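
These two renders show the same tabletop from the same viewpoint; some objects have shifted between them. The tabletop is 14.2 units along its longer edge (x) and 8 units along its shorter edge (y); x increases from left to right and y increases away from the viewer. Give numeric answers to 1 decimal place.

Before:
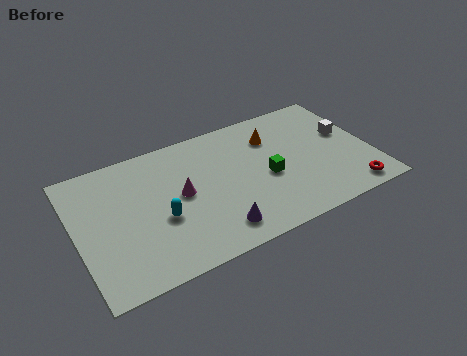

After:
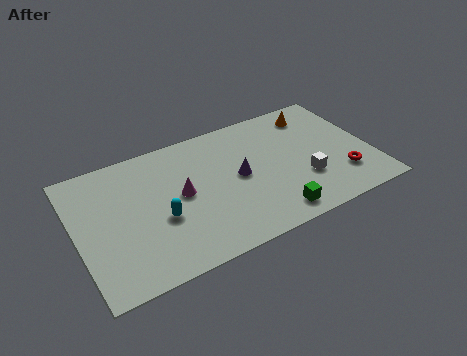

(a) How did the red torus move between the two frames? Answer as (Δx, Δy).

(-0.2, 1.1)

The red torus was at about (12.8, 1.0) and moved to about (12.6, 2.1).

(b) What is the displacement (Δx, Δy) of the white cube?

(-2.4, -2.1)

From the two frames, the white cube sits at roughly (13.2, 4.7) before and (10.8, 2.6) after.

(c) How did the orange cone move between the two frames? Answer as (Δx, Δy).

(2.2, 0.7)

The orange cone was at about (9.7, 5.9) and moved to about (11.9, 6.6).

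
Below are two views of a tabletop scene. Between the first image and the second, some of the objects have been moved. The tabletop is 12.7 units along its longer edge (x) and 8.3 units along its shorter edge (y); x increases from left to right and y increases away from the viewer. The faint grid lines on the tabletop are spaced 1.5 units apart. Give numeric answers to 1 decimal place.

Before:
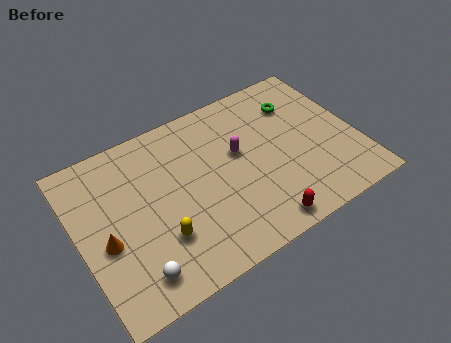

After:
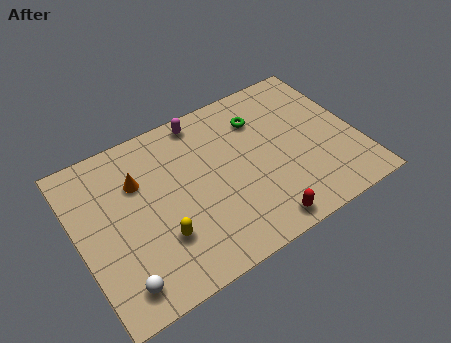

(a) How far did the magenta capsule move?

2.8

The magenta capsule was near (7.4, 4.9) before and (6.1, 7.4) after, so it travelled √(1.3² + 2.5²) ≈ 2.8 units.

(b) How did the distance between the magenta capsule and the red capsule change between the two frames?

+2.7

They were about 4.0 units apart before and 6.7 after — 2.7 units further apart.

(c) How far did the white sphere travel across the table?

0.7

The white sphere was near (2.1, 1.4) before and (1.4, 1.3) after, so it travelled √(0.7² + 0.1²) ≈ 0.7 units.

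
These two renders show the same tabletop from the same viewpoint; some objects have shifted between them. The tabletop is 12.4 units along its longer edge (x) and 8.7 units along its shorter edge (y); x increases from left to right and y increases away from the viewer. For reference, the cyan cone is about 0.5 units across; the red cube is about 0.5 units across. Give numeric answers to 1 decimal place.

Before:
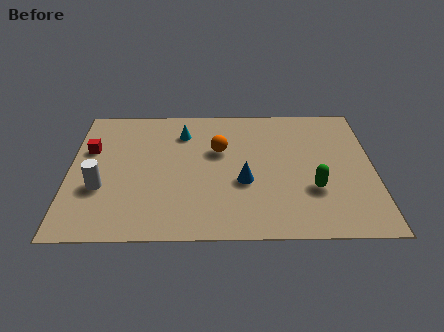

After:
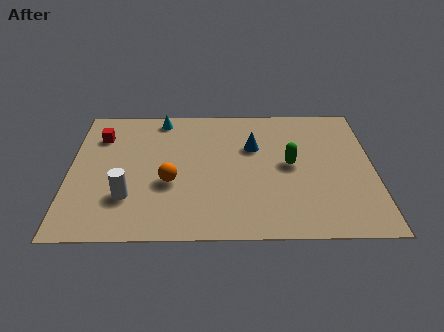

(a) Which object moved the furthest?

the orange sphere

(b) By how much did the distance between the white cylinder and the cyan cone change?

+0.5

They were about 4.9 units apart before and 5.4 after — 0.5 units further apart.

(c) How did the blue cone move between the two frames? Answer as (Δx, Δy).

(0.4, 2.3)

The blue cone was at about (7.1, 3.4) and moved to about (7.5, 5.7).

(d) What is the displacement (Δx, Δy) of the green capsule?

(-0.9, 1.6)

The green capsule was at about (9.9, 2.9) and moved to about (9.0, 4.5).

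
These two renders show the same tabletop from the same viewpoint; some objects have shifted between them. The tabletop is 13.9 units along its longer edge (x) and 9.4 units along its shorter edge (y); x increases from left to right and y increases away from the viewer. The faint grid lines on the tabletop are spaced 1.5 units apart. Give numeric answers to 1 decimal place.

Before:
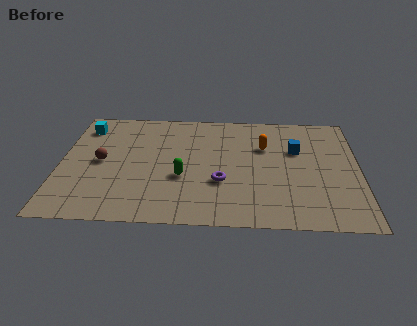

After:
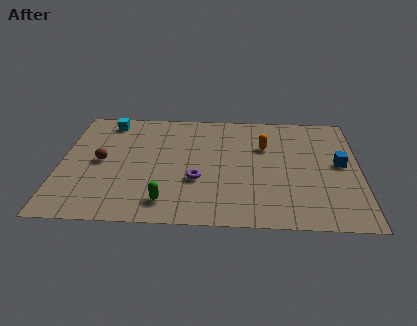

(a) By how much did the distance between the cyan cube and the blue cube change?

+1.2

The distance was about 10.1 in the first image and 11.3 in the second, so they moved 1.2 units further apart.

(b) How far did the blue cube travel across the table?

2.3

The blue cube was near (11.0, 6.1) before and (13.0, 5.0) after, so it travelled √(2.0² + 1.1²) ≈ 2.3 units.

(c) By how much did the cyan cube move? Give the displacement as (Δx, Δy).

(1.1, 0.5)

From the two frames, the cyan cube sits at roughly (1.0, 7.6) before and (2.1, 8.1) after.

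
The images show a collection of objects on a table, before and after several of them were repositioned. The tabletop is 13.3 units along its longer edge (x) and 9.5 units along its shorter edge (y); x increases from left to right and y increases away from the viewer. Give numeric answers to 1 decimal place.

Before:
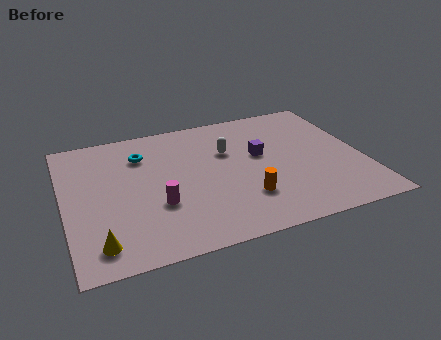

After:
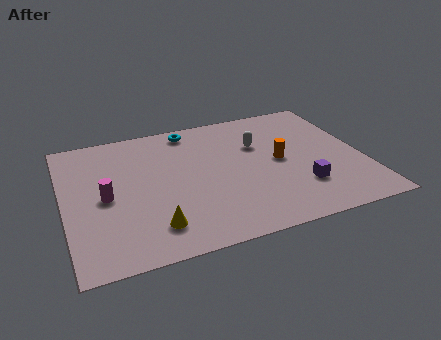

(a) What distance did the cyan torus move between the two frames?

2.6

From (3.6, 7.1) to (5.9, 8.4), the cyan torus covered √(2.3² + 1.3²) ≈ 2.6 units.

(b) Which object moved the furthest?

the purple cube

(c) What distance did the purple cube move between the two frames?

3.3

From (8.8, 5.5) to (10.3, 2.6), the purple cube covered √(1.5² + 2.9²) ≈ 3.3 units.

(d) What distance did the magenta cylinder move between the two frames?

2.5

The magenta cylinder was near (4.0, 3.3) before and (1.8, 4.5) after, so it travelled √(2.2² + 1.2²) ≈ 2.5 units.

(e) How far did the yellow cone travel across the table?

2.4

From (1.3, 1.5) to (3.7, 1.9), the yellow cone covered √(2.4² + 0.4²) ≈ 2.4 units.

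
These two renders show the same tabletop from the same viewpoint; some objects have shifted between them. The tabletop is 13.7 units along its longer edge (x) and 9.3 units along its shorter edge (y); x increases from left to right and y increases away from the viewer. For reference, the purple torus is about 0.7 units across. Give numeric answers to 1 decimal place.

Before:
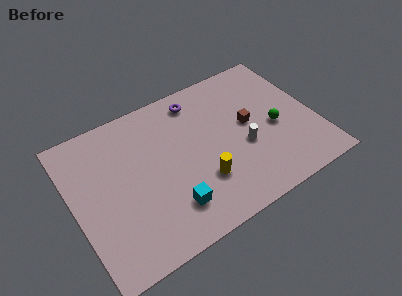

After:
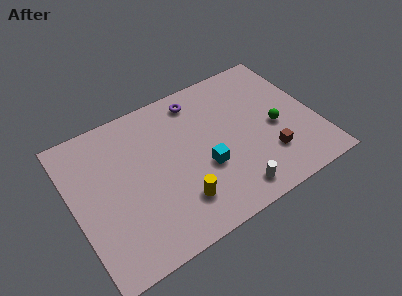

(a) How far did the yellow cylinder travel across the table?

1.5

The yellow cylinder was near (6.9, 2.8) before and (5.5, 2.2) after, so it travelled √(1.4² + 0.6²) ≈ 1.5 units.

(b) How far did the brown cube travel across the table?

2.6

The brown cube moved from about (10.0, 5.0) to (10.7, 2.5), a distance of √(0.7² + 2.5²) ≈ 2.6.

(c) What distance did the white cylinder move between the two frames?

2.6

The white cylinder was near (9.5, 3.7) before and (8.4, 1.3) after, so it travelled √(1.1² + 2.4²) ≈ 2.6 units.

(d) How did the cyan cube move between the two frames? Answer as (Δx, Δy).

(2.2, 1.4)

The cyan cube started near (5.0, 2.1) and ended near (7.2, 3.5).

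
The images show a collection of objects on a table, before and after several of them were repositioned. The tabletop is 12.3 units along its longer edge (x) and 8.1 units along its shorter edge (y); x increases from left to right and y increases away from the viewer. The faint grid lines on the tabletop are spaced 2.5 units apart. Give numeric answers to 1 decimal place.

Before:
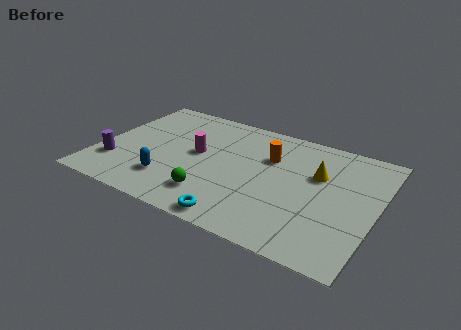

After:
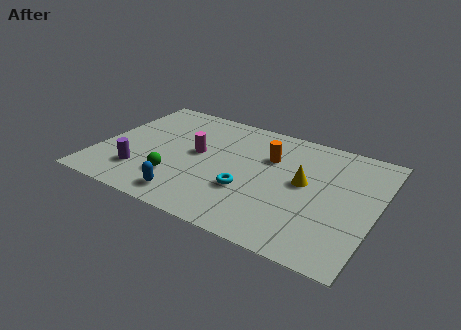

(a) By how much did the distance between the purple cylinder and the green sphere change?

-2.9

Before: roughly 4.5 units apart; after: 1.6. That's 2.9 units closer together.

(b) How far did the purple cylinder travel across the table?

1.2

From (0.9, 2.2) to (2.1, 2.0), the purple cylinder covered √(1.2² + 0.2²) ≈ 1.2 units.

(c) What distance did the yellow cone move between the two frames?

0.9

The yellow cone was near (9.6, 5.2) before and (9.1, 4.4) after, so it travelled √(0.5² + 0.8²) ≈ 0.9 units.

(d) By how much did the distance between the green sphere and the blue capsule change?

-0.8

They were about 2.0 units apart before and 1.2 after — 0.8 units closer together.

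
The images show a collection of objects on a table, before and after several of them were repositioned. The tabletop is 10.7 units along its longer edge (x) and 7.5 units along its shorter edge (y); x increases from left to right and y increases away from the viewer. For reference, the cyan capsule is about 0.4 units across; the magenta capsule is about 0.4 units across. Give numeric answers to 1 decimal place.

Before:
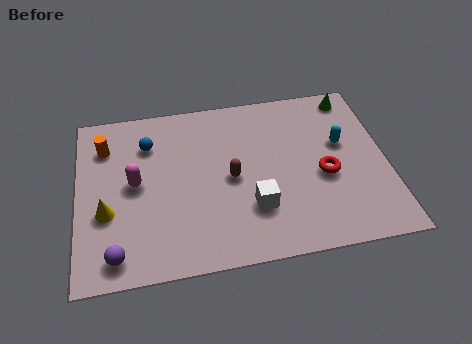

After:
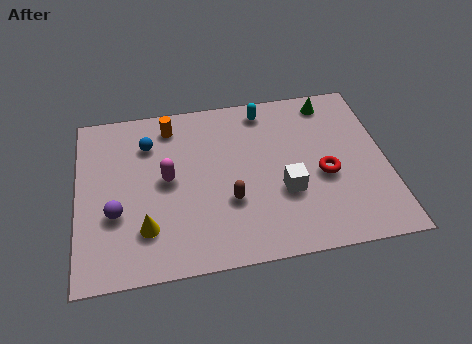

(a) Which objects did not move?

the red torus and the blue sphere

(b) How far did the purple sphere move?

1.7

The purple sphere was near (1.3, 1.0) before and (1.3, 2.7) after, so it travelled √(0.0² + 1.7²) ≈ 1.7 units.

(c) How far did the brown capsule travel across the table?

1.0

The brown capsule was near (5.3, 3.6) before and (5.2, 2.6) after, so it travelled √(0.1² + 1.0²) ≈ 1.0 units.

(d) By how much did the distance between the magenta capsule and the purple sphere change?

-0.8

They were about 3.0 units apart before and 2.2 after — 0.8 units closer together.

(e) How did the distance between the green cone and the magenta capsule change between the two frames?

-1.8

They were about 8.2 units apart before and 6.4 after — 1.8 units closer together.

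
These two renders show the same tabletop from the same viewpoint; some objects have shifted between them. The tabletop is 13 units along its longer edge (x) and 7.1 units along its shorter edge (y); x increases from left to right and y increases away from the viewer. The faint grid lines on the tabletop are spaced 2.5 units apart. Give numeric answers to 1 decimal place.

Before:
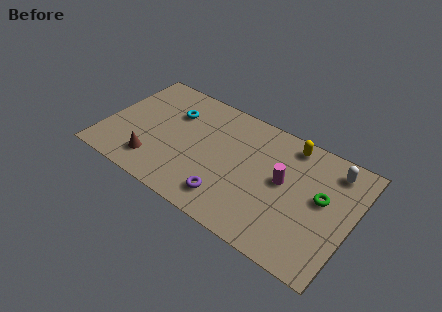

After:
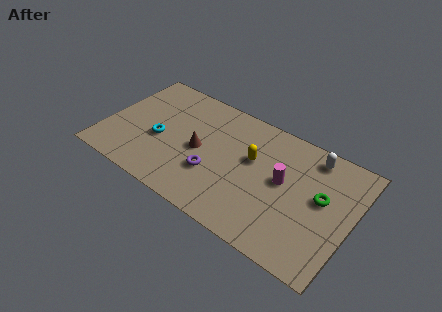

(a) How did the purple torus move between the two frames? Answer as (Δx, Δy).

(-1.0, 1.0)

The purple torus was at about (6.9, 1.4) and moved to about (5.9, 2.4).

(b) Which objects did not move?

the magenta cylinder and the green torus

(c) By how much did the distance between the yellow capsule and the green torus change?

+0.7

They were about 3.0 units apart before and 3.7 after — 0.7 units further apart.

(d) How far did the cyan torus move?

2.0

From (3.3, 5.0) to (2.9, 3.0), the cyan torus covered √(0.4² + 2.0²) ≈ 2.0 units.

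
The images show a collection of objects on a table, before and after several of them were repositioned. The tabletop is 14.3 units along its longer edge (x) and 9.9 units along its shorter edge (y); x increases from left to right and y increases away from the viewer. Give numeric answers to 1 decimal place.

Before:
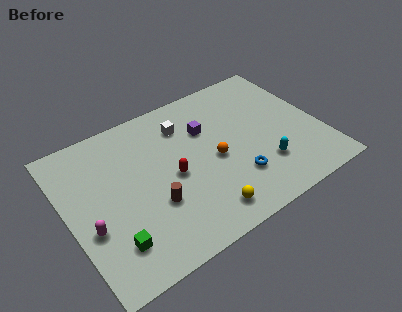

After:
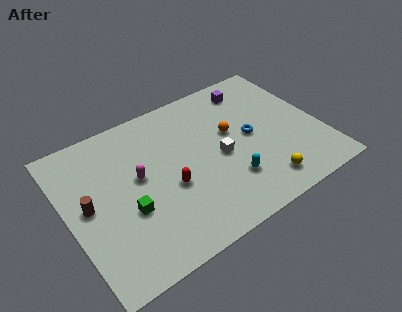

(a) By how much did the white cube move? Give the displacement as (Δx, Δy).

(1.5, -3.1)

The white cube started near (7.0, 7.6) and ended near (8.5, 4.5).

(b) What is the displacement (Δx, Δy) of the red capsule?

(-0.3, -0.6)

The red capsule was at about (5.8, 4.6) and moved to about (5.5, 4.0).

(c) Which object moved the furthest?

the brown cylinder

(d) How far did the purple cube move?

3.4

From (8.1, 6.7) to (11.1, 8.3), the purple cube covered √(3.0² + 1.6²) ≈ 3.4 units.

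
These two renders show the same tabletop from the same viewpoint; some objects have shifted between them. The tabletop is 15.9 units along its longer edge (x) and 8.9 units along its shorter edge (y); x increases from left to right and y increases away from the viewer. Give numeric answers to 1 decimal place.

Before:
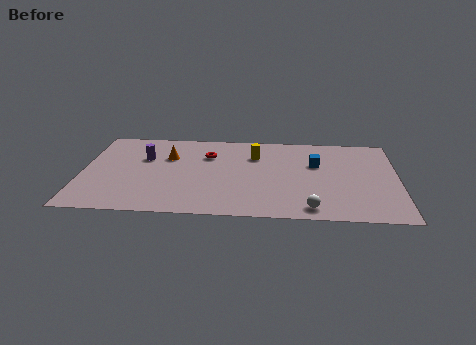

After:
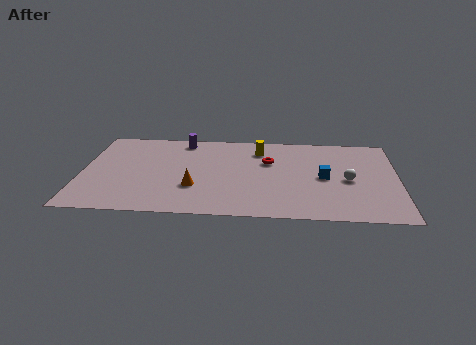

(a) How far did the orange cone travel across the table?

3.4

The orange cone moved from about (4.3, 6.0) to (5.7, 2.9), a distance of √(1.4² + 3.1²) ≈ 3.4.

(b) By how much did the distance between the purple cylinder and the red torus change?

+1.6

Before: roughly 3.2 units apart; after: 4.8. That's 1.6 units further apart.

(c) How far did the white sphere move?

3.6

The white sphere was near (11.5, 1.1) before and (13.4, 4.1) after, so it travelled √(1.9² + 3.0²) ≈ 3.6 units.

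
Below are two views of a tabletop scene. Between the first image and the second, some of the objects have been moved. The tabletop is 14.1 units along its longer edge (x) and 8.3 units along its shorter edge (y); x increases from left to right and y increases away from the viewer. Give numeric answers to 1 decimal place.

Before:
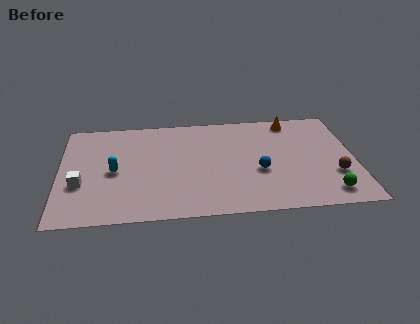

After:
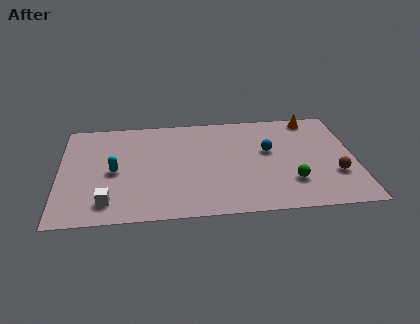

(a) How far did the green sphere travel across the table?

2.0

The green sphere moved from about (12.7, 1.3) to (11.0, 2.3), a distance of √(1.7² + 1.0²) ≈ 2.0.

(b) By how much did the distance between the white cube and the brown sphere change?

-1.2

The distance was about 12.1 in the first image and 10.9 in the second, so they moved 1.2 units closer together.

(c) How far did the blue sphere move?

1.7

From (9.5, 3.3) to (10.0, 4.9), the blue sphere covered √(0.5² + 1.6²) ≈ 1.7 units.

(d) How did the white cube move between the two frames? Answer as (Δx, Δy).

(1.3, -1.5)

The white cube was at about (1.0, 3.0) and moved to about (2.3, 1.5).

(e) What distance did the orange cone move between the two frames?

1.0

The orange cone was near (11.2, 7.3) before and (12.2, 7.4) after, so it travelled √(1.0² + 0.1²) ≈ 1.0 units.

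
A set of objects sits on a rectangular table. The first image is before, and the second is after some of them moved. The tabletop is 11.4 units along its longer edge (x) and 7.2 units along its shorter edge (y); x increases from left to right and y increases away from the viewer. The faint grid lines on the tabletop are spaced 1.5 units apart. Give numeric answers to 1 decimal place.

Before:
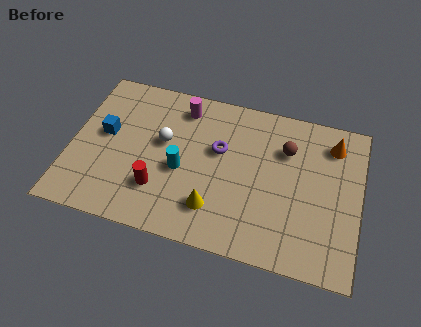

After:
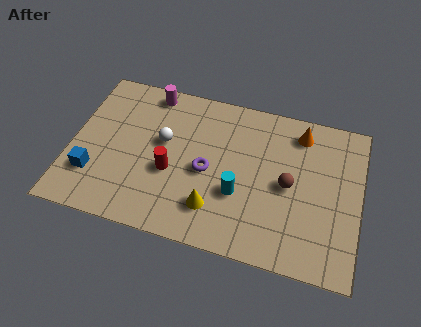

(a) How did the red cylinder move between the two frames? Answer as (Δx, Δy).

(0.4, 0.9)

The red cylinder started near (3.6, 2.0) and ended near (4.0, 2.9).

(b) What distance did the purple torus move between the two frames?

1.2

The purple torus was near (5.8, 4.4) before and (5.4, 3.3) after, so it travelled √(0.4² + 1.1²) ≈ 1.2 units.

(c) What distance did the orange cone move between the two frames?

1.3

From (10.2, 5.8) to (8.9, 6.0), the orange cone covered √(1.3² + 0.2²) ≈ 1.3 units.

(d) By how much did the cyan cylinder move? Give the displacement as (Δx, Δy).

(2.3, -0.5)

The cyan cylinder was at about (4.4, 3.1) and moved to about (6.7, 2.6).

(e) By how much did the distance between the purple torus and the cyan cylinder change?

-0.4

Before: roughly 1.9 units apart; after: 1.5. That's 0.4 units closer together.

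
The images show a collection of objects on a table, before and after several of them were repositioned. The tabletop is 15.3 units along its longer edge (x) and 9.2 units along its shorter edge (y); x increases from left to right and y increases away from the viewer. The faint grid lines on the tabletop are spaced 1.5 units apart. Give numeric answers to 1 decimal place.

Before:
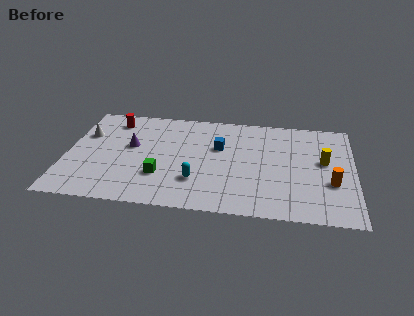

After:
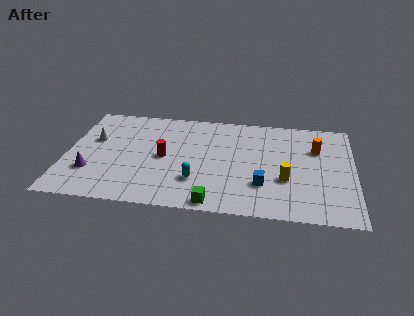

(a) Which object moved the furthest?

the red cylinder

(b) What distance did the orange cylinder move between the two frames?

3.1

The orange cylinder was near (14.1, 3.3) before and (13.3, 6.3) after, so it travelled √(0.8² + 3.0²) ≈ 3.1 units.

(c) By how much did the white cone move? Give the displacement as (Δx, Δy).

(0.5, -0.4)

The white cone started near (0.9, 6.1) and ended near (1.4, 5.7).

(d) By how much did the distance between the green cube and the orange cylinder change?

-1.4

The distance was about 9.0 in the first image and 7.6 in the second, so they moved 1.4 units closer together.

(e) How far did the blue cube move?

3.9

The blue cube moved from about (8.1, 5.8) to (10.5, 2.7), a distance of √(2.4² + 3.1²) ≈ 3.9.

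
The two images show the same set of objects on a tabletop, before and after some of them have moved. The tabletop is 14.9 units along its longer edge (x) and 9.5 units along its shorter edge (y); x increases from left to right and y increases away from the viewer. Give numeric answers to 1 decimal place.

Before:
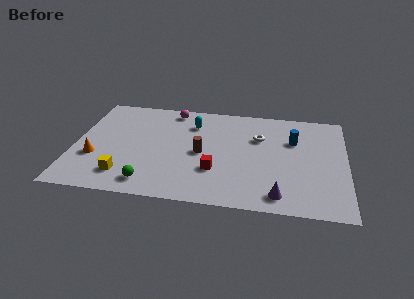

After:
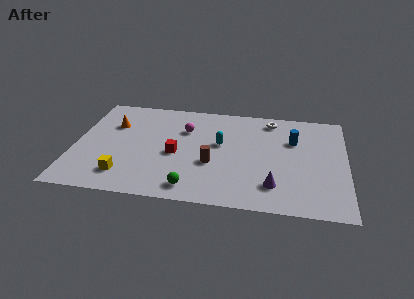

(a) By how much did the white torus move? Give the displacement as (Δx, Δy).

(0.6, 1.8)

The white torus started near (10.1, 6.4) and ended near (10.7, 8.2).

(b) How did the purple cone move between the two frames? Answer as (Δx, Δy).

(-0.3, 0.8)

The purple cone was at about (11.3, 1.3) and moved to about (11.0, 2.1).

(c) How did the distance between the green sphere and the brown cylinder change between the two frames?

-1.6

Before: roughly 4.1 units apart; after: 2.5. That's 1.6 units closer together.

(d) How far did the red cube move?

2.5

The red cube moved from about (7.8, 3.0) to (5.6, 4.2), a distance of √(2.2² + 1.2²) ≈ 2.5.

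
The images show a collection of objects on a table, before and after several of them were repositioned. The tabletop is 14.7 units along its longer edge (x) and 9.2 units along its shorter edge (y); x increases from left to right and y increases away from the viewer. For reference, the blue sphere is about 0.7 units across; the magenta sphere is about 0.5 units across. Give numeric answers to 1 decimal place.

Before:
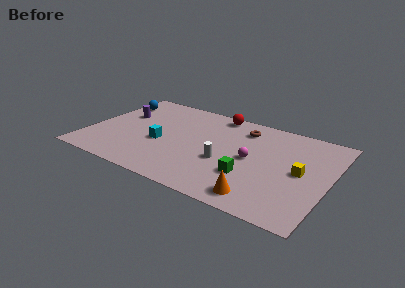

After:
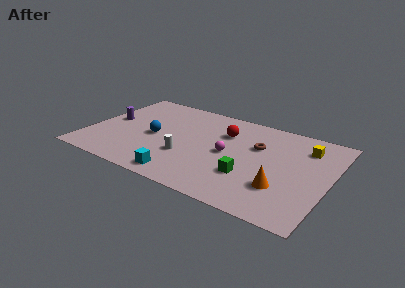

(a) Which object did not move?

the green cube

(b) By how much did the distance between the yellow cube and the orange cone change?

+0.6

The distance was about 3.9 in the first image and 4.5 in the second, so they moved 0.6 units further apart.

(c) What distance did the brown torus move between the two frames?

1.8

The brown torus moved from about (9.1, 7.4) to (10.2, 6.0), a distance of √(1.1² + 1.4²) ≈ 1.8.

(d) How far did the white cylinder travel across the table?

2.4

The white cylinder moved from about (8.5, 3.6) to (6.2, 3.1), a distance of √(2.3² + 0.5²) ≈ 2.4.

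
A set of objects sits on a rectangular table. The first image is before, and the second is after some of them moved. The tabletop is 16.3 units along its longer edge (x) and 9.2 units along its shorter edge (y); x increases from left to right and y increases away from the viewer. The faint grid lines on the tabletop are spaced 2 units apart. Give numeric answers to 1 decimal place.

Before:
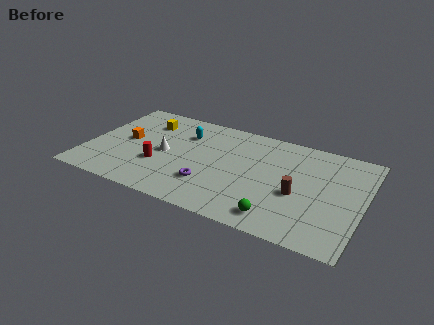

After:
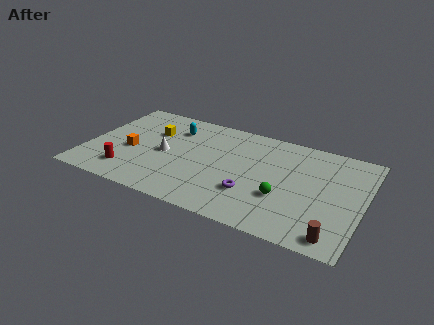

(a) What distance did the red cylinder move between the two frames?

2.1

The red cylinder moved from about (4.4, 3.2) to (2.7, 1.9), a distance of √(1.7² + 1.3²) ≈ 2.1.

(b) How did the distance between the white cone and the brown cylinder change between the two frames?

+2.9

They were about 8.0 units apart before and 10.9 after — 2.9 units further apart.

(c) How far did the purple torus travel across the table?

2.5

The purple torus was near (7.5, 2.6) before and (10.0, 2.8) after, so it travelled √(2.5² + 0.2²) ≈ 2.5 units.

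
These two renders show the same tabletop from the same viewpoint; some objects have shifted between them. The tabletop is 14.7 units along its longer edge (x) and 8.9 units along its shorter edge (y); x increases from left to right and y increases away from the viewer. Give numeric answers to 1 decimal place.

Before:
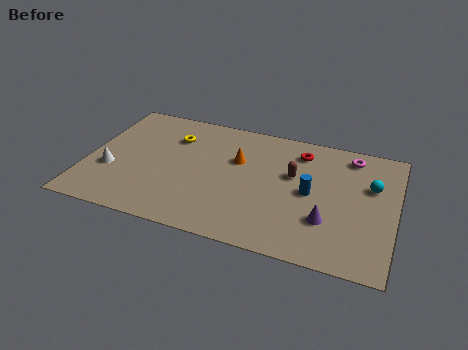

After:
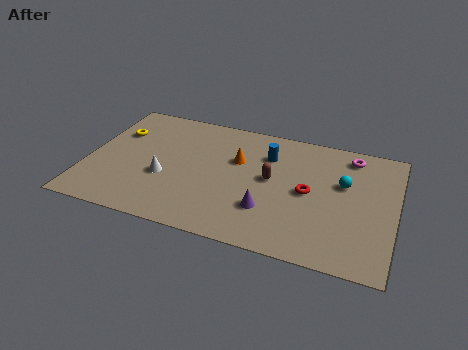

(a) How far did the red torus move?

2.9

From (10.0, 7.2) to (10.6, 4.4), the red torus covered √(0.6² + 2.8²) ≈ 2.9 units.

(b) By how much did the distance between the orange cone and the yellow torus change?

+2.6

Before: roughly 3.3 units apart; after: 5.9. That's 2.6 units further apart.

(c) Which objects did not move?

the magenta torus and the orange cone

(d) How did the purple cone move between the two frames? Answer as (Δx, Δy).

(-2.8, -0.1)

The purple cone started near (11.6, 2.7) and ended near (8.8, 2.6).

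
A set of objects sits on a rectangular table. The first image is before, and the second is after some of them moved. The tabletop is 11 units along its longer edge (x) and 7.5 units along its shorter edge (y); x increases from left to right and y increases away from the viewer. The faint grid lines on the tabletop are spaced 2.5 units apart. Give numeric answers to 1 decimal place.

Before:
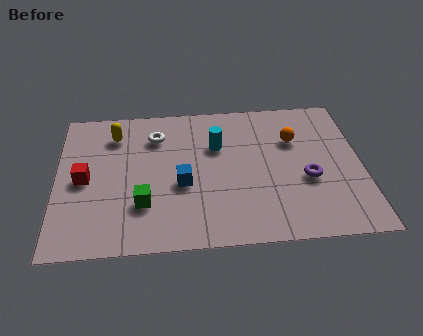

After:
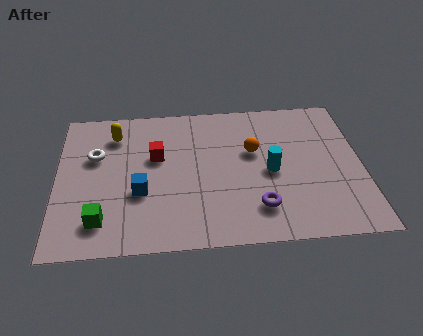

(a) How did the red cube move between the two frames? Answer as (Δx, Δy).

(2.6, 1.0)

The red cube started near (1.0, 3.6) and ended near (3.6, 4.6).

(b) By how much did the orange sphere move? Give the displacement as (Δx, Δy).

(-1.5, -0.5)

The orange sphere started near (8.6, 5.1) and ended near (7.1, 4.6).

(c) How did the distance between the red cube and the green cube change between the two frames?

+1.2

They were about 2.5 units apart before and 3.7 after — 1.2 units further apart.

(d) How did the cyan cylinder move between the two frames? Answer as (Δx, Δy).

(1.9, -1.5)

From the two frames, the cyan cylinder sits at roughly (5.8, 5.0) before and (7.7, 3.5) after.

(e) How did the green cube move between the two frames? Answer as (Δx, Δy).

(-1.5, -0.7)

The green cube started near (3.1, 2.2) and ended near (1.6, 1.5).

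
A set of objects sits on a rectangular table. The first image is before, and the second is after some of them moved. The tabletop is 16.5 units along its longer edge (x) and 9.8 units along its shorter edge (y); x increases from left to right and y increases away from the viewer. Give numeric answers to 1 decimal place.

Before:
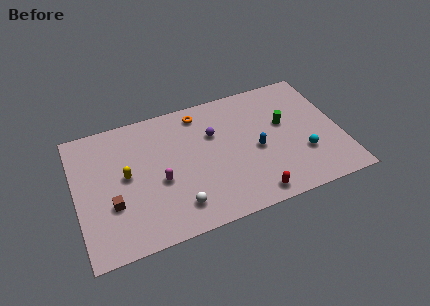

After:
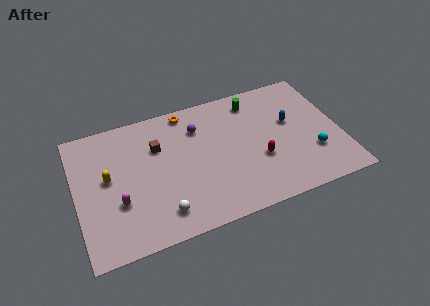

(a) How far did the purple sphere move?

1.2

The purple sphere was near (8.7, 6.5) before and (7.8, 7.3) after, so it travelled √(0.9² + 0.8²) ≈ 1.2 units.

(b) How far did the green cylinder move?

2.9

From (13.1, 5.8) to (11.4, 8.2), the green cylinder covered √(1.7² + 2.4²) ≈ 2.9 units.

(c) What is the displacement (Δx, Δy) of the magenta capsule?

(-2.6, -0.7)

The magenta capsule was at about (5.1, 4.1) and moved to about (2.5, 3.4).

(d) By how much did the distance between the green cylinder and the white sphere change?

+1.0

The distance was about 8.1 in the first image and 9.1 in the second, so they moved 1.0 units further apart.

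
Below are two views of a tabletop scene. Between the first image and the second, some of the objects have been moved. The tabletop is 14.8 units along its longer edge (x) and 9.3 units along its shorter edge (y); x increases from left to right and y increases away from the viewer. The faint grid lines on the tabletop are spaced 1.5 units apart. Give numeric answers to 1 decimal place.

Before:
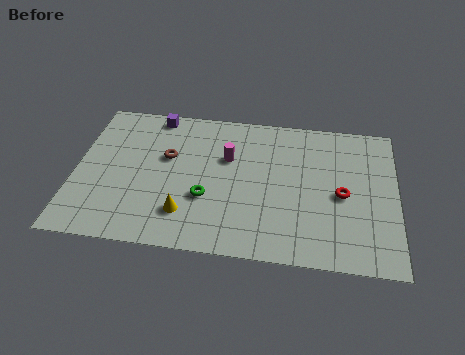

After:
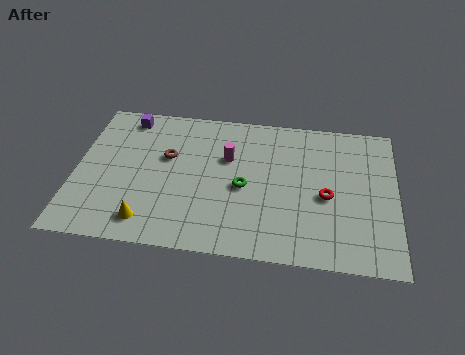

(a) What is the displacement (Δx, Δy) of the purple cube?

(-1.3, -0.3)

The purple cube was at about (3.5, 8.4) and moved to about (2.2, 8.1).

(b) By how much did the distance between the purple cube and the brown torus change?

+0.3

Before: roughly 2.8 units apart; after: 3.1. That's 0.3 units further apart.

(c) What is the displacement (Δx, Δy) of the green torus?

(1.7, 0.9)

The green torus started near (6.1, 3.3) and ended near (7.8, 4.2).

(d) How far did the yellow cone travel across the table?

1.8

The yellow cone was near (5.2, 2.2) before and (3.5, 1.5) after, so it travelled √(1.7² + 0.7²) ≈ 1.8 units.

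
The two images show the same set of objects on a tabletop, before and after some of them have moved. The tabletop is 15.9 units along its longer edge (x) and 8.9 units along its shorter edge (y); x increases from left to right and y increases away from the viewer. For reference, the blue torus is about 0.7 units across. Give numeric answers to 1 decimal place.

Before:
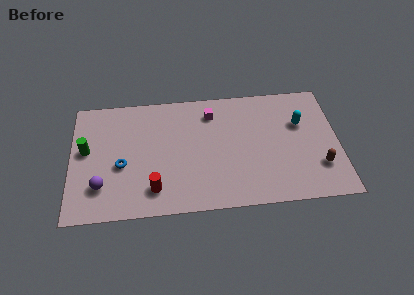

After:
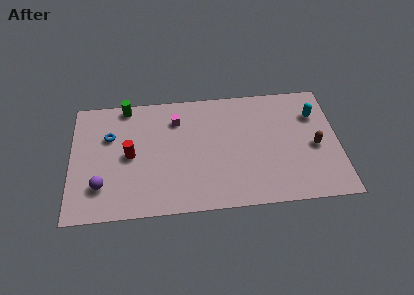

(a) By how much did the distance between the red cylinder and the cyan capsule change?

+1.6

The distance was about 9.7 in the first image and 11.3 in the second, so they moved 1.6 units further apart.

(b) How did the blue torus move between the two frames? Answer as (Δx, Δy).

(-0.7, 2.2)

From the two frames, the blue torus sits at roughly (3.0, 3.7) before and (2.3, 5.9) after.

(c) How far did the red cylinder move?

3.0

From (4.9, 1.8) to (3.5, 4.4), the red cylinder covered √(1.4² + 2.6²) ≈ 3.0 units.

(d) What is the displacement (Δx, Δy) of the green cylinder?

(2.4, 3.1)

From the two frames, the green cylinder sits at roughly (0.9, 5.0) before and (3.3, 8.1) after.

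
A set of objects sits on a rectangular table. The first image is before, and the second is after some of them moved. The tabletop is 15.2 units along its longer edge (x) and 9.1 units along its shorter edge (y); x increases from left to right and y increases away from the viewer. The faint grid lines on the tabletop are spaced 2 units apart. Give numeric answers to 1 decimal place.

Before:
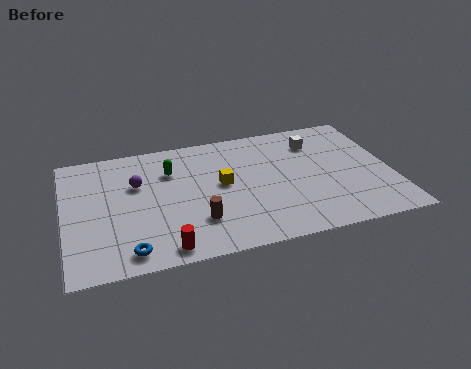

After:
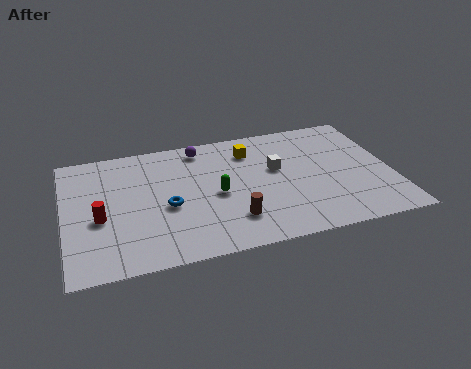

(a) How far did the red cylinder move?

4.0

The red cylinder was near (4.4, 1.0) before and (1.6, 3.8) after, so it travelled √(2.8² + 2.8²) ≈ 4.0 units.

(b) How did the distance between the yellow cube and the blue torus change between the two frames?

-0.6

Before: roughly 5.8 units apart; after: 5.2. That's 0.6 units closer together.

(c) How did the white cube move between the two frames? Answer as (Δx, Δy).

(-2.0, -1.6)

From the two frames, the white cube sits at roughly (11.9, 7.0) before and (9.9, 5.4) after.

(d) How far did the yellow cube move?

2.7

From (7.3, 4.9) to (8.8, 7.1), the yellow cube covered √(1.5² + 2.2²) ≈ 2.7 units.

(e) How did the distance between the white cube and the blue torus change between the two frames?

-5.4

Before: roughly 10.8 units apart; after: 5.4. That's 5.4 units closer together.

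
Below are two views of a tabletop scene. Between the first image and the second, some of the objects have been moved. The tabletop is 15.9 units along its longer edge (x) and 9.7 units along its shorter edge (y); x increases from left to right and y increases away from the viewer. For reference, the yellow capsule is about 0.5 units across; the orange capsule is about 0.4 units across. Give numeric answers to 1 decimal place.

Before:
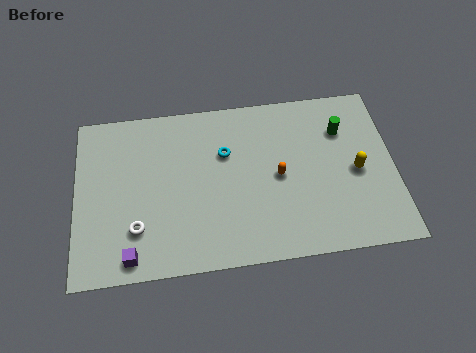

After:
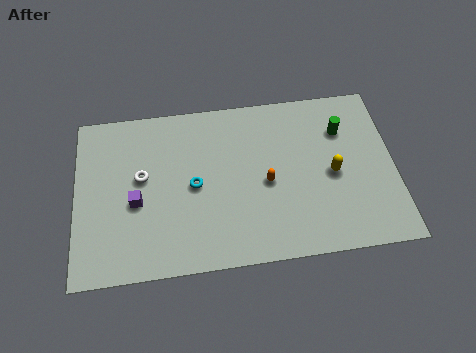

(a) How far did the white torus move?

2.9

The white torus moved from about (3.0, 2.6) to (3.3, 5.5), a distance of √(0.3² + 2.9²) ≈ 2.9.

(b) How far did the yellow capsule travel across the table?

1.2

The yellow capsule was near (14.0, 4.5) before and (12.8, 4.5) after, so it travelled √(1.2² + 0.0²) ≈ 1.2 units.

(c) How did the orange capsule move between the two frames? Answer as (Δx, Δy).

(-0.6, -0.3)

The orange capsule started near (10.1, 4.7) and ended near (9.5, 4.4).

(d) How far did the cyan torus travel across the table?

2.3

The cyan torus moved from about (7.5, 6.4) to (5.9, 4.7), a distance of √(1.6² + 1.7²) ≈ 2.3.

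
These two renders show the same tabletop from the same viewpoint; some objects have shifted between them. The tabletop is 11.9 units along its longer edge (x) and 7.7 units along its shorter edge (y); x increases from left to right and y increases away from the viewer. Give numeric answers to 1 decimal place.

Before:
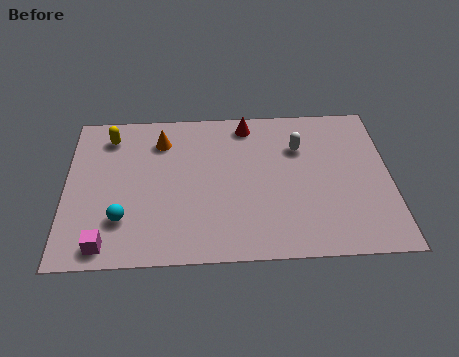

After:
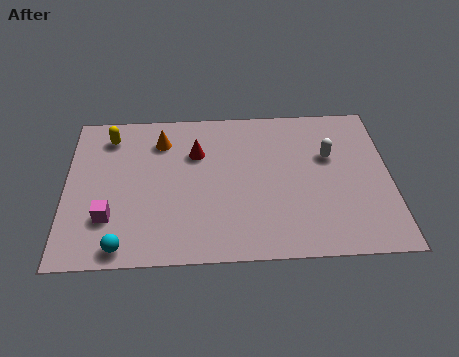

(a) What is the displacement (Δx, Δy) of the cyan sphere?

(0.0, -1.3)

The cyan sphere was at about (2.1, 2.1) and moved to about (2.1, 0.8).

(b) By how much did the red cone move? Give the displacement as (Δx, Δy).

(-1.9, -1.4)

The red cone was at about (6.7, 6.7) and moved to about (4.8, 5.3).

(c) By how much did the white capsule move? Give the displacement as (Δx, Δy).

(1.1, -0.5)

The white capsule was at about (8.6, 5.4) and moved to about (9.7, 4.9).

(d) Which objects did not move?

the yellow capsule and the orange cone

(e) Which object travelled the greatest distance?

the red cone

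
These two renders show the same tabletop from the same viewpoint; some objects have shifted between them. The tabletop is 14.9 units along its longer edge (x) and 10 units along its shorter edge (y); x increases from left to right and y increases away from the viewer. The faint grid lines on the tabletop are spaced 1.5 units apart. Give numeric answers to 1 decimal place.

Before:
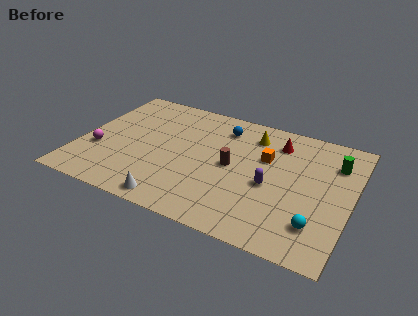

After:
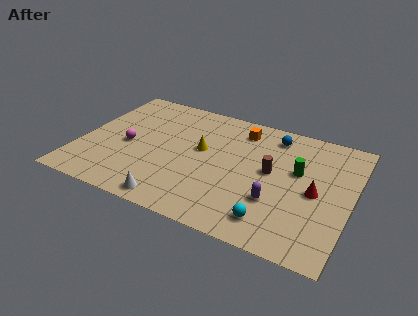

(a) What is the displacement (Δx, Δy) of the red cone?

(2.4, -3.2)

The red cone was at about (10.6, 7.9) and moved to about (13.0, 4.7).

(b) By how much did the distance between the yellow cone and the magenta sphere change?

-5.1

Before: roughly 9.3 units apart; after: 4.2. That's 5.1 units closer together.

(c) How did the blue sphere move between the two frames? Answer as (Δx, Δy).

(2.8, 0.4)

From the two frames, the blue sphere sits at roughly (7.5, 8.0) before and (10.3, 8.4) after.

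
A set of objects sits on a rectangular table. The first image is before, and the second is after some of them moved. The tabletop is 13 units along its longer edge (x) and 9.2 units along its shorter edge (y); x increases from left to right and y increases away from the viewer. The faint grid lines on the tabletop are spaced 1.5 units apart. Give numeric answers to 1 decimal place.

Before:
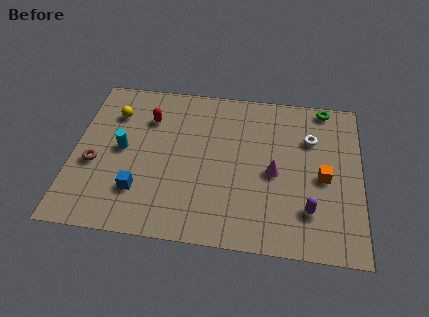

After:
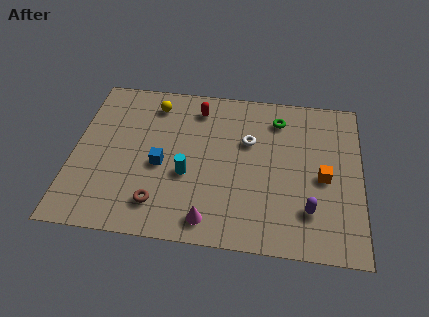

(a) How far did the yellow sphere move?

2.0

The yellow sphere was near (1.7, 6.8) before and (3.5, 7.6) after, so it travelled √(1.8² + 0.8²) ≈ 2.0 units.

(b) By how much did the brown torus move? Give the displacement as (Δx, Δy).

(3.0, -1.9)

From the two frames, the brown torus sits at roughly (1.0, 3.7) before and (4.0, 1.8) after.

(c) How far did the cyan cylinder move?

3.2

The cyan cylinder was near (2.2, 4.7) before and (5.2, 3.6) after, so it travelled √(3.0² + 1.1²) ≈ 3.2 units.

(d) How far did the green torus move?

2.3

The green torus moved from about (11.3, 8.4) to (9.2, 7.4), a distance of √(2.1² + 1.0²) ≈ 2.3.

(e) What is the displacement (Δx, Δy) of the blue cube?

(0.9, 1.6)

The blue cube was at about (3.1, 2.4) and moved to about (4.0, 4.0).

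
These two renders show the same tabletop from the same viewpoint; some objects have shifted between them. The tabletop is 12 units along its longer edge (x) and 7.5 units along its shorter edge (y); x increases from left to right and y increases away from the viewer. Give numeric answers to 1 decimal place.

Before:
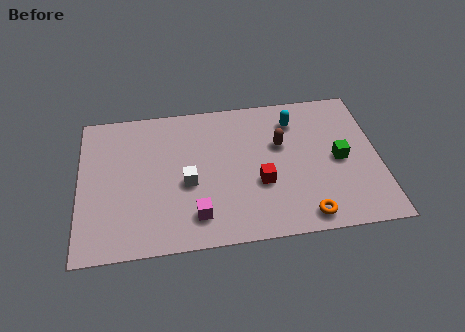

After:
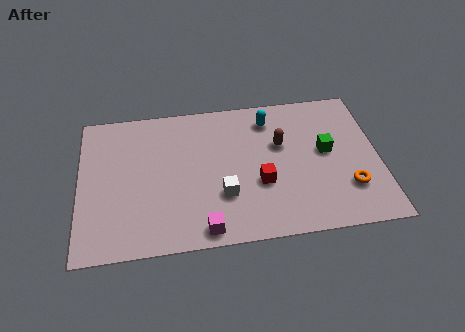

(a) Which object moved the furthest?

the orange torus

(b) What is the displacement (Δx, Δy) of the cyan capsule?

(-1.0, 0.2)

The cyan capsule started near (8.7, 5.9) and ended near (7.7, 6.1).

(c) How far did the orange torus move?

2.2

The orange torus was near (8.9, 0.9) before and (10.7, 2.1) after, so it travelled √(1.8² + 1.2²) ≈ 2.2 units.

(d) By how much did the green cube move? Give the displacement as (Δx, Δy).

(-0.5, 0.5)

The green cube started near (10.4, 3.6) and ended near (9.9, 4.1).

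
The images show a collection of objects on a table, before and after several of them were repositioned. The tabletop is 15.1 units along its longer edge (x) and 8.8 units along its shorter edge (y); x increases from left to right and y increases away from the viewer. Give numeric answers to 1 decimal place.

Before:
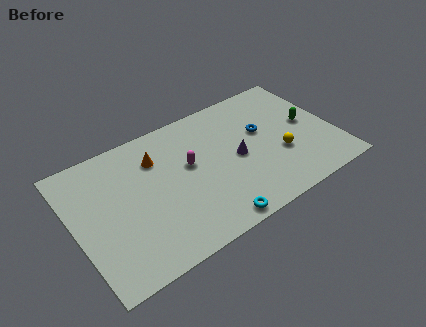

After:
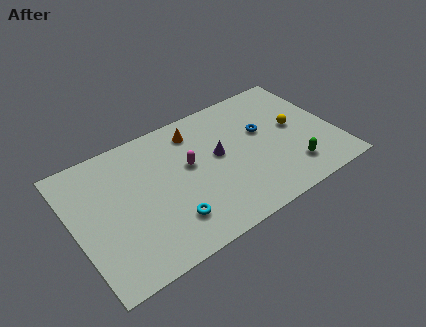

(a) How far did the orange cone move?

2.5

The orange cone moved from about (5.0, 6.5) to (7.4, 7.2), a distance of √(2.4² + 0.7²) ≈ 2.5.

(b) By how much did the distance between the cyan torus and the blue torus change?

+0.9

They were about 5.9 units apart before and 6.8 after — 0.9 units further apart.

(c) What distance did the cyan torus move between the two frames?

2.6

From (7.3, 0.8) to (5.1, 2.1), the cyan torus covered √(2.2² + 1.3²) ≈ 2.6 units.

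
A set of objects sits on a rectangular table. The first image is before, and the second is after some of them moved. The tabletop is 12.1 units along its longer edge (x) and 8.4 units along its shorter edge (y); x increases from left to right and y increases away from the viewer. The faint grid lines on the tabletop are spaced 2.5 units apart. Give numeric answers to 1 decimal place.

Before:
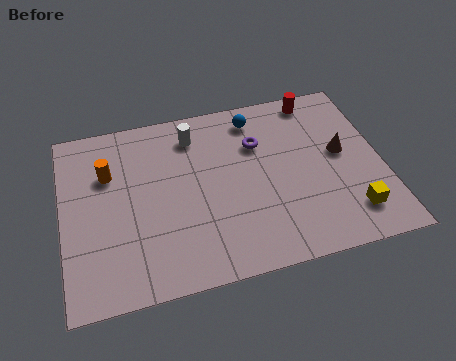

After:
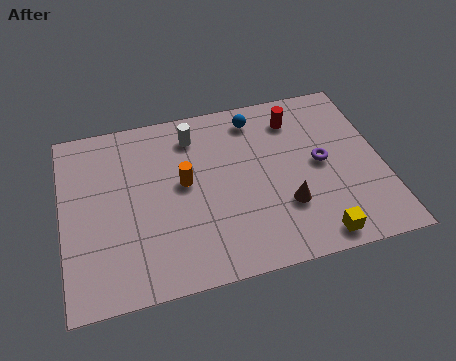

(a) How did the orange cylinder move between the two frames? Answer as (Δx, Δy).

(2.8, -1.1)

The orange cylinder was at about (1.8, 5.7) and moved to about (4.6, 4.6).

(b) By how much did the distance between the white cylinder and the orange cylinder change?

-1.2

The distance was about 3.5 in the first image and 2.3 in the second, so they moved 1.2 units closer together.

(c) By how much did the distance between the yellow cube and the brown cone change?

-0.9

They were about 2.9 units apart before and 2.0 after — 0.9 units closer together.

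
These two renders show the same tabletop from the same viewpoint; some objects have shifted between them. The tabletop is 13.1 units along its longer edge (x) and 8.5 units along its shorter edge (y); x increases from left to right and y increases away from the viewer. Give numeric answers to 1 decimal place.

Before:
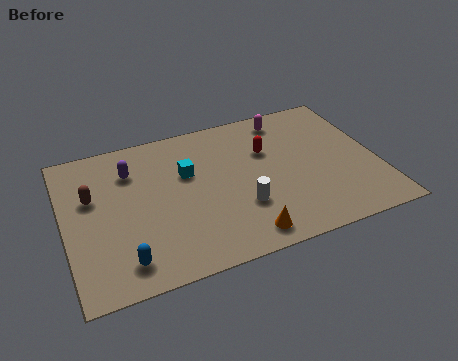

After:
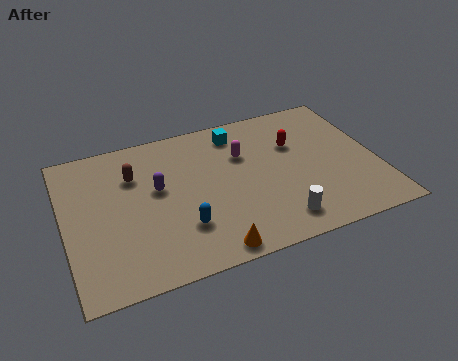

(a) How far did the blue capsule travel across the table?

2.7

The blue capsule moved from about (2.2, 1.4) to (4.7, 2.4), a distance of √(2.5² + 1.0²) ≈ 2.7.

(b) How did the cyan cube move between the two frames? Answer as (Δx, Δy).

(2.3, 1.7)

The cyan cube started near (5.2, 5.4) and ended near (7.5, 7.1).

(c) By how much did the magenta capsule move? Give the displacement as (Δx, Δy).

(-2.0, -1.6)

The magenta capsule started near (9.6, 7.3) and ended near (7.6, 5.7).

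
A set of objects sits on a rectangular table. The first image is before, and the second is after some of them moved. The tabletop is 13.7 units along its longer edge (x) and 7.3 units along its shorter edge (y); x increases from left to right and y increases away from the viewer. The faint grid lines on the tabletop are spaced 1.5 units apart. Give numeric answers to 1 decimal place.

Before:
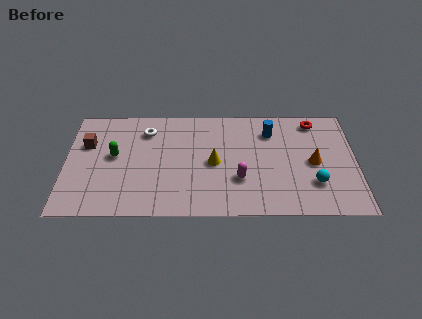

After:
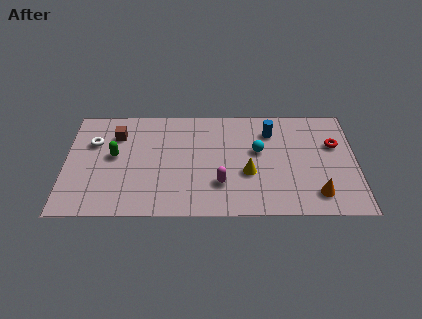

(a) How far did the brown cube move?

1.5

From (1.0, 4.8) to (2.4, 5.4), the brown cube covered √(1.4² + 0.6²) ≈ 1.5 units.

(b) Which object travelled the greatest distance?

the cyan sphere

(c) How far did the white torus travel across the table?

2.6

The white torus was near (3.8, 5.7) before and (1.3, 4.9) after, so it travelled √(2.5² + 0.8²) ≈ 2.6 units.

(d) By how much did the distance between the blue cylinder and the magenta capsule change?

+0.7

They were about 3.5 units apart before and 4.2 after — 0.7 units further apart.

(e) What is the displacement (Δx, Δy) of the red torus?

(0.9, -1.6)

From the two frames, the red torus sits at roughly (11.8, 6.3) before and (12.7, 4.7) after.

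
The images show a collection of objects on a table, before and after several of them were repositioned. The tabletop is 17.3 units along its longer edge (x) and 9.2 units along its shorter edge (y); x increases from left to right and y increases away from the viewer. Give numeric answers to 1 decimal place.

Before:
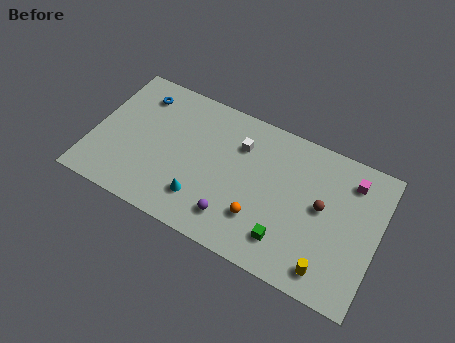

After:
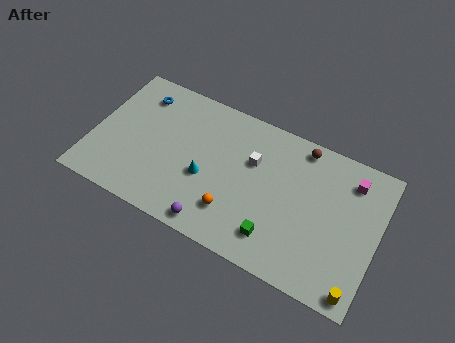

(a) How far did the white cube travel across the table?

1.1

The white cube was near (8.7, 6.7) before and (9.6, 6.0) after, so it travelled √(0.9² + 0.7²) ≈ 1.1 units.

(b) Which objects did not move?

the blue torus and the magenta cube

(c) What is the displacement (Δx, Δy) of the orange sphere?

(-1.5, -0.3)

The orange sphere started near (10.4, 2.6) and ended near (8.9, 2.3).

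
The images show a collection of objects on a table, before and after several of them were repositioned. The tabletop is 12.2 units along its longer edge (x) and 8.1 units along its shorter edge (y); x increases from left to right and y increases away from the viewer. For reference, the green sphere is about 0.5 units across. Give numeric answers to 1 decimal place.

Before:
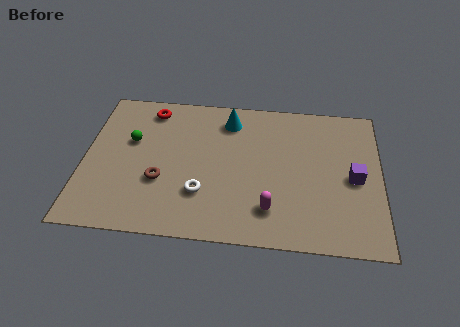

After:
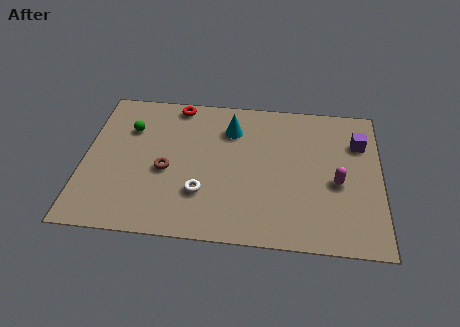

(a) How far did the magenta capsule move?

3.2

From (7.7, 1.8) to (10.4, 3.5), the magenta capsule covered √(2.7² + 1.7²) ≈ 3.2 units.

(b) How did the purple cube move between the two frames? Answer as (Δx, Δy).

(0.2, 2.0)

From the two frames, the purple cube sits at roughly (11.1, 3.8) before and (11.3, 5.8) after.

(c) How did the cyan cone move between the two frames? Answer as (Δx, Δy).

(0.1, -0.5)

From the two frames, the cyan cone sits at roughly (5.9, 6.6) before and (6.0, 6.1) after.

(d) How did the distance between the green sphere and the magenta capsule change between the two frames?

+2.3

They were about 6.6 units apart before and 8.9 after — 2.3 units further apart.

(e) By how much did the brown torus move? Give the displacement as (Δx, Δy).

(0.2, 0.6)

The brown torus was at about (3.2, 2.9) and moved to about (3.4, 3.5).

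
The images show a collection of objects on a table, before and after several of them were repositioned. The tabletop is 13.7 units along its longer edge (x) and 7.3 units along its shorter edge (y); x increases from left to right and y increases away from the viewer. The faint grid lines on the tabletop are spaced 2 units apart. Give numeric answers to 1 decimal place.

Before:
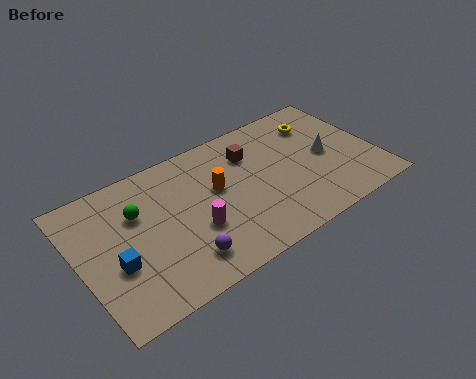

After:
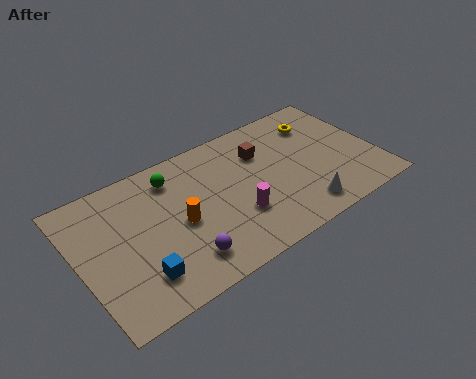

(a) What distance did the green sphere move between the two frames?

2.1

From (2.8, 4.9) to (4.6, 5.9), the green sphere covered √(1.8² + 1.0²) ≈ 2.1 units.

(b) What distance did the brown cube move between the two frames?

0.5

The brown cube was near (8.2, 5.4) before and (8.7, 5.2) after, so it travelled √(0.5² + 0.2²) ≈ 0.5 units.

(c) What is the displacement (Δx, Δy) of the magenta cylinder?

(1.9, -0.3)

The magenta cylinder started near (5.1, 2.7) and ended near (7.0, 2.4).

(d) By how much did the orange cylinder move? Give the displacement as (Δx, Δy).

(-1.9, -0.9)

The orange cylinder started near (6.4, 4.3) and ended near (4.5, 3.4).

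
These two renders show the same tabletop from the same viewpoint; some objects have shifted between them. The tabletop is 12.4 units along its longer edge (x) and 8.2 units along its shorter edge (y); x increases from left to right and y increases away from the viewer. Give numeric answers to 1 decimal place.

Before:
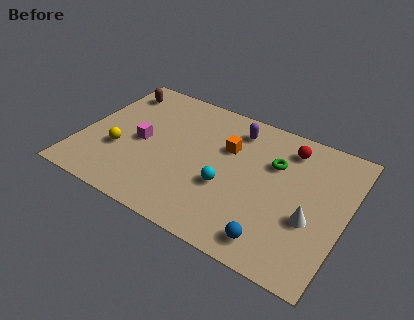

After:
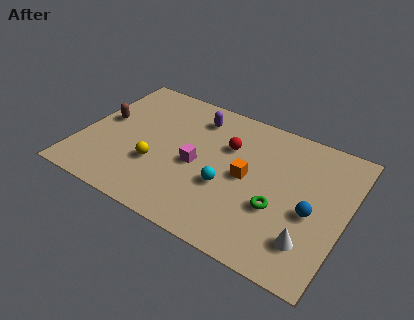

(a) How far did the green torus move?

2.5

From (8.9, 5.5) to (9.4, 3.0), the green torus covered √(0.5² + 2.5²) ≈ 2.5 units.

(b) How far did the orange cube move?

1.7

The orange cube moved from about (6.7, 5.4) to (7.8, 4.1), a distance of √(1.1² + 1.3²) ≈ 1.7.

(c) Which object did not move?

the cyan sphere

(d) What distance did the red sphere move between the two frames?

3.0

The red sphere was near (9.4, 6.7) before and (6.7, 5.5) after, so it travelled √(2.7² + 1.2²) ≈ 3.0 units.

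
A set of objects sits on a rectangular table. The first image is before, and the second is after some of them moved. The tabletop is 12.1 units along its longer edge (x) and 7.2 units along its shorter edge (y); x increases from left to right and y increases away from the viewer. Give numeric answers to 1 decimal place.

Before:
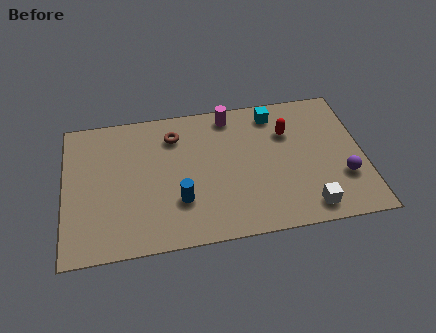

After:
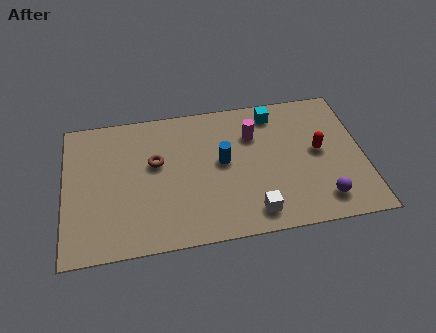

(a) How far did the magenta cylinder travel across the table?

1.5

The magenta cylinder moved from about (6.8, 6.3) to (7.7, 5.1), a distance of √(0.9² + 1.2²) ≈ 1.5.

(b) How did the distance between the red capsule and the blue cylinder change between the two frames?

-1.4

Before: roughly 5.3 units apart; after: 3.9. That's 1.4 units closer together.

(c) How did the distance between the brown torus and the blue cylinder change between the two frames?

-0.7

The distance was about 3.4 in the first image and 2.7 in the second, so they moved 0.7 units closer together.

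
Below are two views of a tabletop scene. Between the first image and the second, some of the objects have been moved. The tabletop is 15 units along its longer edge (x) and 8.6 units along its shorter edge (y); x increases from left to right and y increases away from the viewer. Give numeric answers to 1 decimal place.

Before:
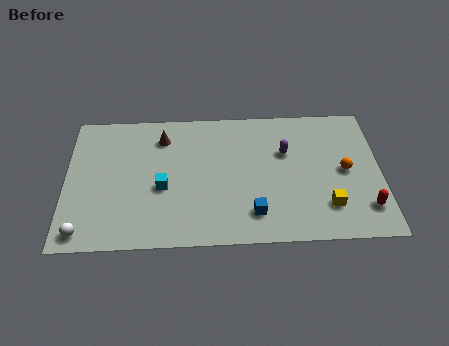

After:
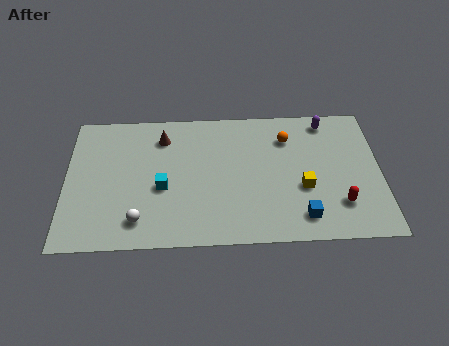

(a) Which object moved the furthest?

the orange sphere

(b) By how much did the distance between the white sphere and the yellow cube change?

-3.6

They were about 11.6 units apart before and 8.0 after — 3.6 units closer together.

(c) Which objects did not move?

the brown cone and the cyan cube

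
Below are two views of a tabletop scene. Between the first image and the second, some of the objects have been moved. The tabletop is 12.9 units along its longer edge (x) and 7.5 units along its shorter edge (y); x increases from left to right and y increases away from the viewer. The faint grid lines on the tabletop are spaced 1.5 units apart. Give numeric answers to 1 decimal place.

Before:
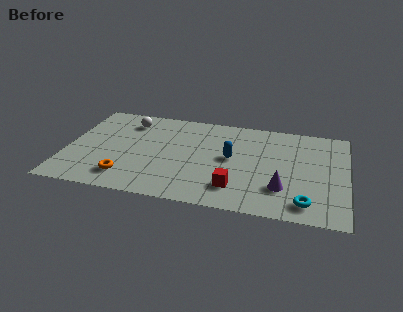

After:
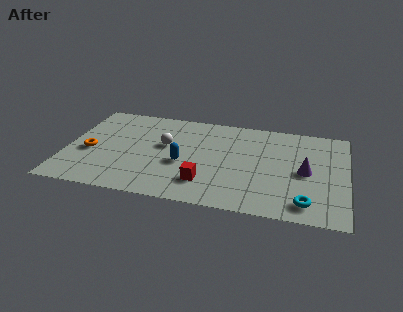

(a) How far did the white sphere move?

2.4

The white sphere moved from about (2.7, 6.0) to (4.5, 4.4), a distance of √(1.8² + 1.6²) ≈ 2.4.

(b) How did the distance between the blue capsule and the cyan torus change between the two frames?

+1.5

The distance was about 4.5 in the first image and 6.0 in the second, so they moved 1.5 units further apart.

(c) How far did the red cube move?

1.4

From (7.9, 1.7) to (6.5, 1.8), the red cube covered √(1.4² + 0.1²) ≈ 1.4 units.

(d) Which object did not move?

the cyan torus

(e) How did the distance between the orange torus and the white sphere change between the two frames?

-0.9

The distance was about 4.5 in the first image and 3.6 in the second, so they moved 0.9 units closer together.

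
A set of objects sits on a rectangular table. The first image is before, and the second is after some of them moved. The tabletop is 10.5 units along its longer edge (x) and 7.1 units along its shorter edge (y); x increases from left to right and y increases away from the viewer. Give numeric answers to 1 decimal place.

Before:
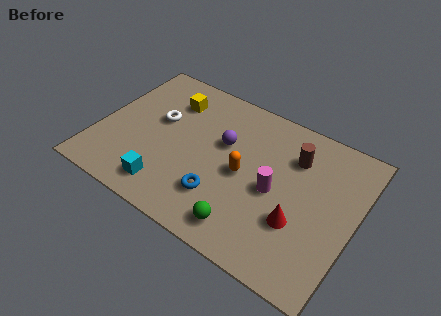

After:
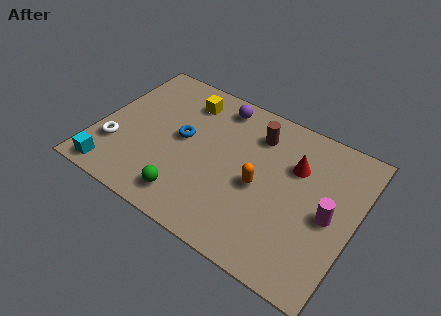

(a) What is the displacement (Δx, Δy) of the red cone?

(-0.5, 2.4)

The red cone was at about (8.4, 2.4) and moved to about (7.9, 4.8).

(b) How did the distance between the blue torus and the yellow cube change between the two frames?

-2.5

Before: roughly 4.4 units apart; after: 1.9. That's 2.5 units closer together.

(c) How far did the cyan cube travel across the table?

2.2

From (3.2, 1.2) to (1.0, 0.8), the cyan cube covered √(2.2² + 0.4²) ≈ 2.2 units.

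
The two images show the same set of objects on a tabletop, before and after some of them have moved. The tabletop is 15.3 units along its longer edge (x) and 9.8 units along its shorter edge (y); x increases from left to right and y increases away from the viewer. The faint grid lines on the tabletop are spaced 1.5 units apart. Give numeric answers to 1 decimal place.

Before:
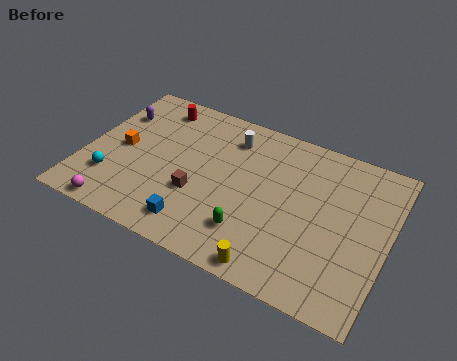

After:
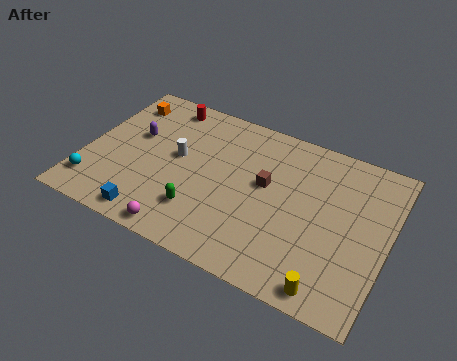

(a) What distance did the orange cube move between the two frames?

3.1

The orange cube was near (1.8, 4.8) before and (1.3, 7.9) after, so it travelled √(0.5² + 3.1²) ≈ 3.1 units.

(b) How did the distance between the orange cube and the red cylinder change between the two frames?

-1.5

Before: roughly 3.7 units apart; after: 2.2. That's 1.5 units closer together.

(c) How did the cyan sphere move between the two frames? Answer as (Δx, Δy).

(-0.8, -0.7)

The cyan sphere started near (1.6, 2.6) and ended near (0.8, 1.9).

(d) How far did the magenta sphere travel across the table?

3.3

The magenta sphere was near (2.2, 0.8) before and (5.5, 0.9) after, so it travelled √(3.3² + 0.1²) ≈ 3.3 units.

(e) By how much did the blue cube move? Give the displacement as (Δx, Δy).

(-2.2, -0.5)

The blue cube was at about (6.1, 1.6) and moved to about (3.9, 1.1).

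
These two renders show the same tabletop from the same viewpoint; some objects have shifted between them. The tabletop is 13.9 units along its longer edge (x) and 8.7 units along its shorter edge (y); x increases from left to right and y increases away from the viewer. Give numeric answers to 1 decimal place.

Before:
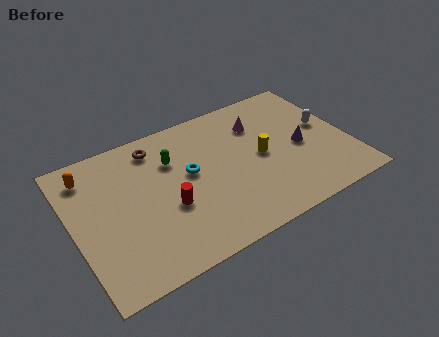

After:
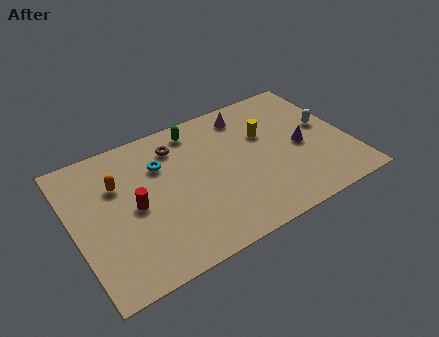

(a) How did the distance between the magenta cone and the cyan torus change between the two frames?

+0.7

The distance was about 4.1 in the first image and 4.8 in the second, so they moved 0.7 units further apart.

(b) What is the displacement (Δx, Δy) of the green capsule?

(1.4, 1.4)

The green capsule started near (5.2, 6.1) and ended near (6.6, 7.5).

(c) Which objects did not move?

the white capsule and the purple cone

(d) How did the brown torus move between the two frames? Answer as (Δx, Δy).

(1.0, -0.4)

From the two frames, the brown torus sits at roughly (4.5, 7.3) before and (5.5, 6.9) after.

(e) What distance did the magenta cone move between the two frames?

1.0

The magenta cone moved from about (9.7, 6.4) to (9.2, 7.3), a distance of √(0.5² + 0.9²) ≈ 1.0.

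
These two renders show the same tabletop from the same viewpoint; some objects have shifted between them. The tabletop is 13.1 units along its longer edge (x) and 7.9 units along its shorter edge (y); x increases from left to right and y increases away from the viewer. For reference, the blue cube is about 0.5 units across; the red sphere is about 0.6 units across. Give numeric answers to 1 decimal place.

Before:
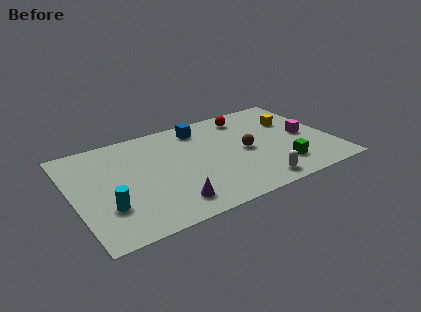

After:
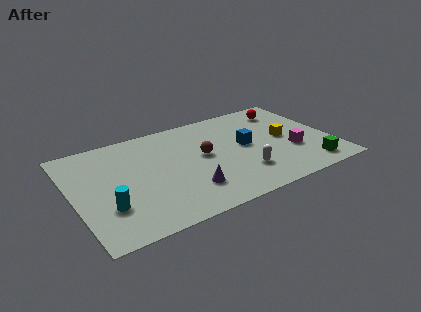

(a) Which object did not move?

the cyan cylinder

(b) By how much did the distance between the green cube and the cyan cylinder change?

+1.5

They were about 8.7 units apart before and 10.2 after — 1.5 units further apart.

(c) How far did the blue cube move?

3.1

The blue cube was near (6.8, 6.6) before and (8.8, 4.2) after, so it travelled √(2.0² + 2.4²) ≈ 3.1 units.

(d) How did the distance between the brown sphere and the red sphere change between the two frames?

+2.3

Before: roughly 2.8 units apart; after: 5.1. That's 2.3 units further apart.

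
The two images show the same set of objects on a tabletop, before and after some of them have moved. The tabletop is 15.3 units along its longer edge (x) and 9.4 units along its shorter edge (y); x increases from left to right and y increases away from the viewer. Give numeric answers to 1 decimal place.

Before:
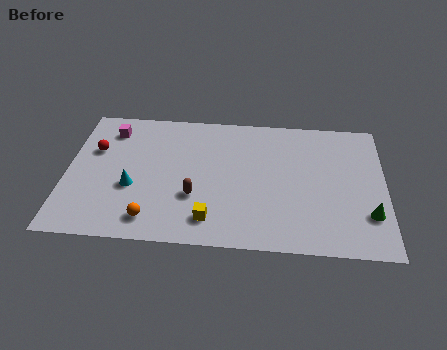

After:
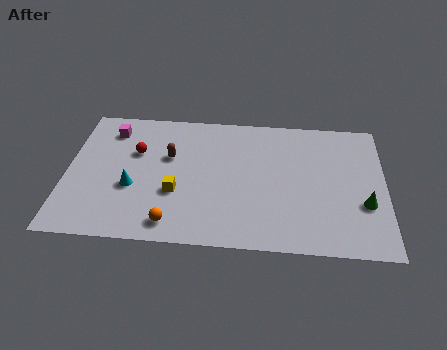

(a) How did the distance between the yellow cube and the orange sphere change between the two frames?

-0.7

Before: roughly 2.8 units apart; after: 2.1. That's 0.7 units closer together.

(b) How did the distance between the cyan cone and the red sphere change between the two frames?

-0.6

The distance was about 3.1 in the first image and 2.5 in the second, so they moved 0.6 units closer together.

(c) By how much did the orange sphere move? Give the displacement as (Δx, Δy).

(1.0, -0.2)

The orange sphere started near (4.2, 1.5) and ended near (5.2, 1.3).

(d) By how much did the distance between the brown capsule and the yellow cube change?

+0.8

The distance was about 1.7 in the first image and 2.5 in the second, so they moved 0.8 units further apart.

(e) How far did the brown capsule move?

3.0

From (6.2, 3.2) to (4.9, 5.9), the brown capsule covered √(1.3² + 2.7²) ≈ 3.0 units.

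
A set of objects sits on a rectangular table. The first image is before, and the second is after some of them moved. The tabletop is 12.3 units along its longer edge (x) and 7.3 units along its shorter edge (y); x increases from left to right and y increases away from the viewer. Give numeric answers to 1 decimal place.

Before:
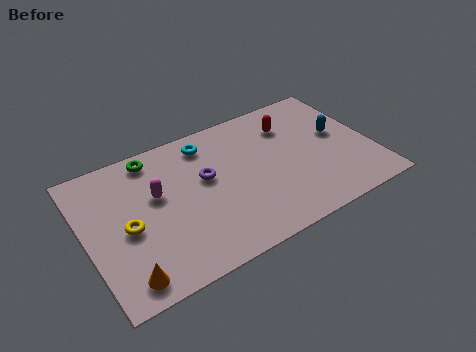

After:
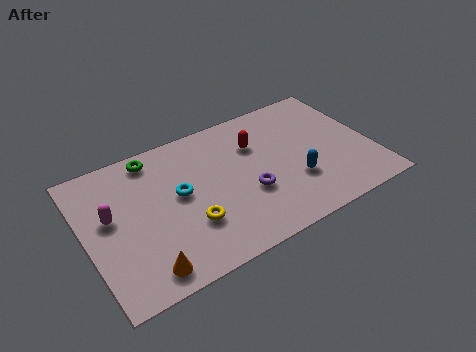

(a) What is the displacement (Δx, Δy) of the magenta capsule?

(-2.0, -0.2)

From the two frames, the magenta capsule sits at roughly (3.1, 4.4) before and (1.1, 4.2) after.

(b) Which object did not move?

the green torus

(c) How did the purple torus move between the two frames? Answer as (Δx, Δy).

(1.6, -1.6)

The purple torus started near (5.2, 4.3) and ended near (6.8, 2.7).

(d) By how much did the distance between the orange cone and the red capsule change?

-2.2

They were about 9.0 units apart before and 6.8 after — 2.2 units closer together.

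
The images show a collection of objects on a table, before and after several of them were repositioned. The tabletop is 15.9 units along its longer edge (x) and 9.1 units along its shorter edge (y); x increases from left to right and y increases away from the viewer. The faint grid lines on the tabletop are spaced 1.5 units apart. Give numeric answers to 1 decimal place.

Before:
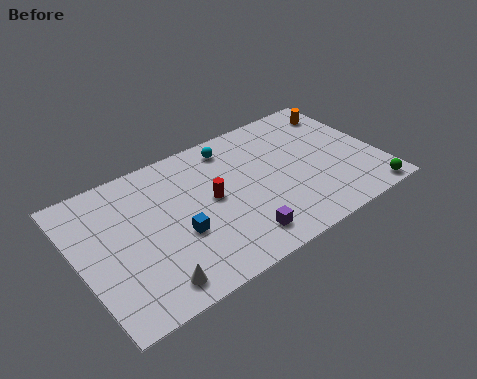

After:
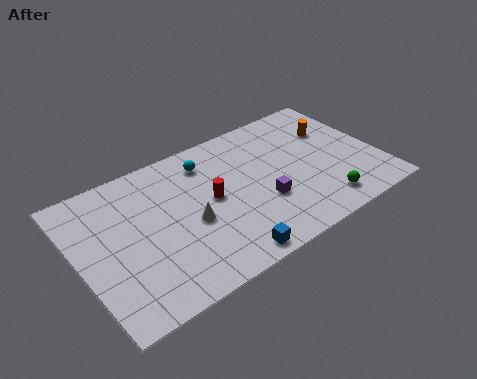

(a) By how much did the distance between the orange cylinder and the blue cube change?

-1.7

They were about 10.5 units apart before and 8.8 after — 1.7 units closer together.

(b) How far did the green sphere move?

2.5

The green sphere moved from about (14.8, 0.8) to (12.4, 1.5), a distance of √(2.4² + 0.7²) ≈ 2.5.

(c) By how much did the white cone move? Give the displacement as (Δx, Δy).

(2.5, 2.6)

The white cone started near (3.2, 1.3) and ended near (5.7, 3.9).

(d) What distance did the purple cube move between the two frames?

2.3

The purple cube was near (7.9, 1.6) before and (9.5, 3.2) after, so it travelled √(1.6² + 1.6²) ≈ 2.3 units.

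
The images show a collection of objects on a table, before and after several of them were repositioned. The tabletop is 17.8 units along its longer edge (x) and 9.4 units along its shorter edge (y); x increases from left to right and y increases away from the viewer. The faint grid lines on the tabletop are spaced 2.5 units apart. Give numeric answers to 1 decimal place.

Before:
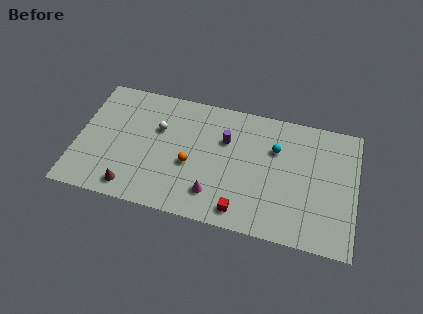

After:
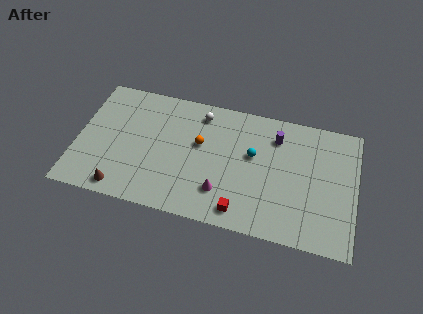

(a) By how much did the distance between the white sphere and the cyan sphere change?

-3.3

The distance was about 7.5 in the first image and 4.2 in the second, so they moved 3.3 units closer together.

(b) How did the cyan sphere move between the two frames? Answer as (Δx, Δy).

(-1.4, -0.8)

The cyan sphere was at about (12.6, 6.4) and moved to about (11.2, 5.6).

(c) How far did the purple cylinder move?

3.4

The purple cylinder was near (9.4, 6.3) before and (12.6, 7.3) after, so it travelled √(3.2² + 1.0²) ≈ 3.4 units.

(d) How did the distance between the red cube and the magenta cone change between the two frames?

-0.3

They were about 2.0 units apart before and 1.7 after — 0.3 units closer together.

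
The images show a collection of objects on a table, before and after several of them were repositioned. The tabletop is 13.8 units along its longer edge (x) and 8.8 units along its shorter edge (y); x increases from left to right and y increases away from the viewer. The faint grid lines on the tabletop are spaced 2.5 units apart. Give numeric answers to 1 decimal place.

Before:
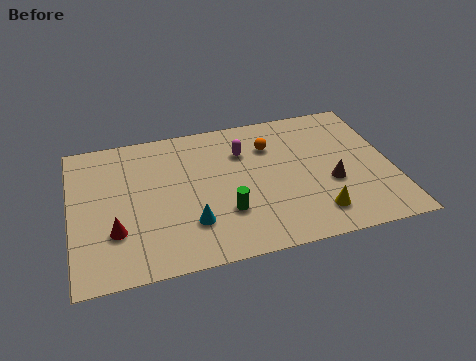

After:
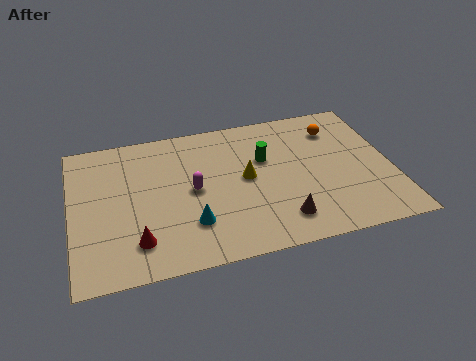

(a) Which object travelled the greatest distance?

the yellow cone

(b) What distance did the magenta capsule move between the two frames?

3.0

The magenta capsule moved from about (7.5, 6.3) to (5.2, 4.4), a distance of √(2.3² + 1.9²) ≈ 3.0.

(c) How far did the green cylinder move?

3.5

The green cylinder moved from about (6.5, 2.7) to (8.4, 5.6), a distance of √(1.9² + 2.9²) ≈ 3.5.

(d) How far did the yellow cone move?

4.0

From (10.3, 1.7) to (7.5, 4.6), the yellow cone covered √(2.8² + 2.9²) ≈ 4.0 units.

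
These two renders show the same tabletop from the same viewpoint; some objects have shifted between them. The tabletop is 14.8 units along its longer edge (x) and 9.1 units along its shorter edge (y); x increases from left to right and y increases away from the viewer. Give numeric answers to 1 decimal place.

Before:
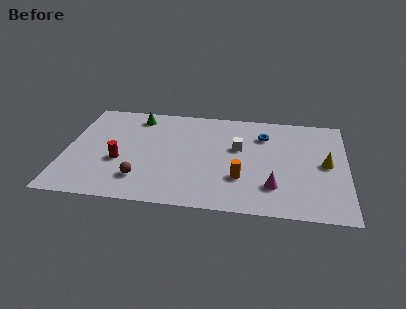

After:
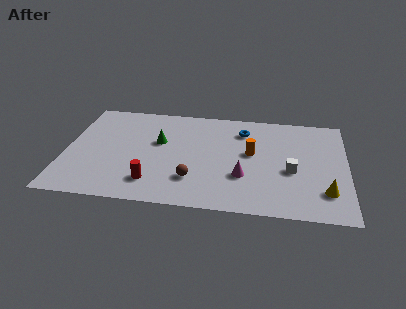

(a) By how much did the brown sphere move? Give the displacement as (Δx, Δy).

(2.7, 0.3)

The brown sphere was at about (4.1, 2.1) and moved to about (6.8, 2.4).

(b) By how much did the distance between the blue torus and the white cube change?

+2.4

They were about 1.8 units apart before and 4.2 after — 2.4 units further apart.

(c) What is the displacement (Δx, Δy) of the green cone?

(1.3, -2.2)

From the two frames, the green cone sits at roughly (3.6, 7.7) before and (4.9, 5.5) after.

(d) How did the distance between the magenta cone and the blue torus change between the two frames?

-0.4

Before: roughly 4.5 units apart; after: 4.1. That's 0.4 units closer together.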